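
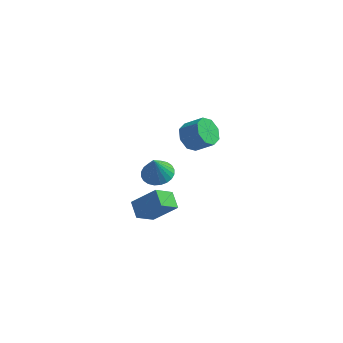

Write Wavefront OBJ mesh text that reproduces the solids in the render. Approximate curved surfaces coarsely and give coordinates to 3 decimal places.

v -2.607 3.505 -2.631
v -2 3.599 -3.342
v -0.946 3.47 -2.461
v -1.553 3.375 -1.749
v -2.174 4.23 -3.043
v -1.12 4.101 -2.161
v -2.601 4.436 -2.501
v -1.547 4.306 -1.62
v -3.032 4.096 -2.036
v -1.978 3.967 -1.155
v -3.214 3.41 -1.919
v -2.16 3.281 -1.038
v -3.04 2.779 -2.219
v -1.986 2.65 -1.337
v -2.613 2.574 -2.76
v -1.559 2.444 -1.879
v -2.182 2.913 -3.225
v -1.128 2.784 -2.344
v -3.197 -3.821 -2.772
v -3.929 -4.633 -1.866
v -3.662 -2.965 -2.379
v -4.394 -3.778 -1.474
v -1.906 -3.662 -1.586
v -2.638 -4.475 -0.681
v -2.371 -2.807 -1.194
v -3.103 -3.619 -0.288
v -3.549 -0.919 -1.66
v -2.708 -1.293 -1.643
v -3.711 -1.221 -0.22
v -2.634 -0.95 -1.563
v -2.7 -0.604 -1.498
v -2.895 -0.305 -1.457
v -3.189 -0.099 -1.447
v -3.538 -0.019 -1.47
v -3.889 -0.076 -1.521
v -4.188 -0.26 -1.594
v -4.389 -0.546 -1.676
v -4.463 -0.888 -1.756
v -4.398 -1.235 -1.822
v -4.203 -1.533 -1.862
v -3.909 -1.739 -1.872
v -3.56 -1.819 -1.85
v -3.209 -1.763 -1.798
v -2.91 -1.578 -1.726
f 2 1 5
f 2 5 3
f 3 5 6
f 3 6 4
f 5 1 7
f 5 7 6
f 6 7 8
f 6 8 4
f 7 1 9
f 7 9 8
f 8 9 10
f 8 10 4
f 9 1 11
f 9 11 10
f 10 11 12
f 10 12 4
f 11 1 13
f 11 13 12
f 12 13 14
f 12 14 4
f 13 1 15
f 13 15 14
f 14 15 16
f 14 16 4
f 15 1 17
f 15 17 16
f 16 17 18
f 16 18 4
f 17 1 2
f 17 2 18
f 18 2 3
f 18 3 4
f 20 22 19
f 23 20 19
f 19 22 21
f 21 23 19
f 20 26 22
f 24 20 23
f 24 26 20
f 22 26 21
f 25 23 21
f 21 26 25
f 25 24 23
f 26 24 25
f 28 27 30
f 28 30 29
f 30 27 31
f 30 31 29
f 31 27 32
f 31 32 29
f 32 27 33
f 32 33 29
f 33 27 34
f 33 34 29
f 34 27 35
f 34 35 29
f 35 27 36
f 35 36 29
f 36 27 37
f 36 37 29
f 37 27 38
f 37 38 29
f 38 27 39
f 38 39 29
f 39 27 40
f 39 40 29
f 40 27 41
f 40 41 29
f 41 27 42
f 41 42 29
f 42 27 43
f 42 43 29
f 43 27 44
f 43 44 29
f 44 27 28
f 44 28 29



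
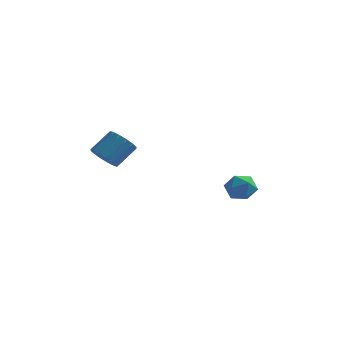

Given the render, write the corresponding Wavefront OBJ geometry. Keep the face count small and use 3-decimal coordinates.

v 0.023 -2.3 -0.02
v 0.678 -2.441 -0.308
v 1.233 -1.662 0.572
v 0.577 -1.52 0.86
v 0.552 -2.138 -0.496
v 1.107 -1.359 0.384
v 0.284 -1.879 -0.557
v 0.838 -1.1 0.324
v -0.055 -1.733 -0.473
v 0.5 -0.953 0.407
v -0.372 -1.738 -0.269
v 0.183 -0.959 0.612
v -0.584 -1.894 0.003
v -0.029 -1.115 0.883
v -0.633 -2.158 0.268
v -0.078 -1.379 1.148
v -0.507 -2.461 0.456
v 0.048 -1.682 1.336
v -0.238 -2.72 0.516
v 0.316 -1.941 1.397
v 0.1 -2.867 0.433
v 0.655 -2.087 1.313
v 0.417 -2.861 0.228
v 0.972 -2.082 1.109
v 0.629 -2.705 -0.043
v 1.184 -1.926 0.837
v 3.495 3.972 -3.693
v 4.146 4.349 -3.394
v 3.814 2.891 -3.026
v 4.465 3.268 -2.727
v 3.724 3.495 -2.495
v 3.527 4.164 -2.907
v 4.433 3.076 -3.513
v 4.236 3.745 -3.925
v 4.726 3.795 -3.283
v 4.288 4.054 -2.654
v 3.672 3.186 -3.766
v 3.234 3.445 -3.137
f 2 1 5
f 2 5 3
f 3 5 6
f 3 6 4
f 5 1 7
f 5 7 6
f 6 7 8
f 6 8 4
f 7 1 9
f 7 9 8
f 8 9 10
f 8 10 4
f 9 1 11
f 9 11 10
f 10 11 12
f 10 12 4
f 11 1 13
f 11 13 12
f 12 13 14
f 12 14 4
f 13 1 15
f 13 15 14
f 14 15 16
f 14 16 4
f 15 1 17
f 15 17 16
f 16 17 18
f 16 18 4
f 17 1 19
f 17 19 18
f 18 19 20
f 18 20 4
f 19 1 21
f 19 21 20
f 20 21 22
f 20 22 4
f 21 1 23
f 21 23 22
f 22 23 24
f 22 24 4
f 23 1 25
f 23 25 24
f 24 25 26
f 24 26 4
f 25 1 2
f 25 2 26
f 26 2 3
f 26 3 4
f 27 38 32
f 27 32 28
f 27 28 34
f 27 34 37
f 27 37 38
f 28 32 36
f 32 38 31
f 38 37 29
f 37 34 33
f 34 28 35
f 30 36 31
f 30 31 29
f 30 29 33
f 30 33 35
f 30 35 36
f 31 36 32
f 29 31 38
f 33 29 37
f 35 33 34
f 36 35 28



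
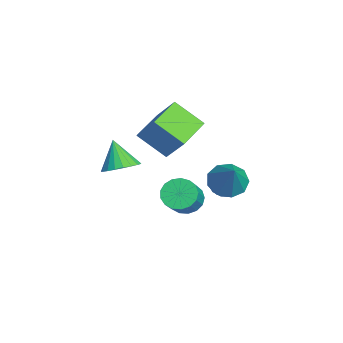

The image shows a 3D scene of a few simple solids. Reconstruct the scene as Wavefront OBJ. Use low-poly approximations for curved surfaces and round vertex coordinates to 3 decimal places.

v -1.488 0.08 2.456
v -2.212 -1.286 3.612
v -0.555 0.848 3.948
v -1.279 -0.518 5.104
v 0.059 -1.062 2.076
v -0.665 -2.428 3.232
v 0.992 -0.294 3.568
v 0.268 -1.66 4.724
v 1.1 -3.311 2.172
v 1.916 -3.665 2.607
v 0.22 -3.629 3.568
v 1.932 -3.266 2.707
v 1.804 -2.875 2.715
v 1.554 -2.559 2.63
v 1.225 -2.374 2.465
v 0.875 -2.35 2.25
v 0.564 -2.493 2.021
v 0.346 -2.777 1.818
v 0.257 -3.153 1.677
v 0.315 -3.557 1.621
v 0.509 -3.918 1.661
v 0.804 -4.174 1.789
v 1.151 -4.281 1.983
v 1.489 -4.221 2.21
v 1.76 -4.002 2.431
v 1.277 -0.256 -0.128
v 1.939 -0.2 -0.764
v 3.145 -0.647 0.451
v 2.483 -0.704 1.088
v 1.92 0.207 -0.596
v 3.126 -0.241 0.62
v 1.753 0.507 -0.32
v 2.96 0.059 0.895
v 1.478 0.632 0
v 2.684 0.185 1.215
v 1.156 0.554 0.291
v 2.363 0.107 1.506
v 0.862 0.291 0.485
v 2.069 -0.157 1.7
v 0.663 -0.098 0.54
v 1.87 -0.546 1.755
v 0.605 -0.524 0.441
v 1.811 -0.971 1.656
v 0.7 -0.888 0.212
v 1.907 -1.335 1.428
v 0.928 -1.107 -0.094
v 2.134 -1.554 1.121
v 1.235 -1.131 -0.409
v 2.442 -1.579 0.807
v 1.552 -0.955 -0.659
v 2.759 -1.403 0.557
v 1.806 -0.619 -0.787
v 3.013 -1.067 0.428
v -3.124 3.014 -1.544
v -2.325 2.95 -2.105
v -3.635 1.63 -2.115
v -2.836 1.566 -2.676
v -2.76 1.483 -1.704
v -2.444 2.338 -1.351
v -3.516 2.242 -2.869
v -3.2 3.097 -2.516
v -2.567 2.473 -2.923
v -2.1 2.003 -2.203
v -3.86 2.577 -2.017
v -3.393 2.107 -1.297
v -2.679 3.104 -1.774
v -3.281 1.476 -2.446
v -3.236 1.427 -1.875
v -2.766 1.39 -2.204
v -2.75 2.744 -1.332
v -2.28 2.706 -1.661
v -2.536 1.844 -1.426
v -3.68 1.874 -2.559
v -3.21 1.836 -2.888
v -3.194 3.19 -2.016
v -2.724 3.153 -2.345
v -3.424 2.736 -2.794
v -2.352 2.785 -2.585
v -2.653 1.972 -2.92
v -3.052 2.369 -3.034
v -2.866 2.872 -2.826
v -2.078 2.51 -2.162
v -2.378 1.696 -2.497
v -2.334 1.647 -1.926
v -2.148 2.15 -1.719
v -2.22 2.229 -2.643
v -3.582 2.884 -1.723
v -3.882 2.07 -2.058
v -3.812 2.43 -2.501
v -3.626 2.933 -2.294
v -3.307 2.608 -1.3
v -3.608 1.795 -1.635
v -3.094 1.708 -1.394
v -2.908 2.211 -1.186
v -3.74 2.351 -1.577
v 0.035 1.938 0.148
v 0.839 2.024 -0.536
v 1.385 2.062 1.752
v 0.583 2.682 -0.371
v 0.07 2.992 0.037
v -0.46 2.808 0.498
v -0.758 2.218 0.794
v -0.685 1.496 0.789
v -0.275 0.981 0.484
v 0.279 0.914 0.021
v 0.72 1.326 -0.381
f 2 4 1
f 5 2 1
f 1 4 3
f 3 5 1
f 2 8 4
f 6 2 5
f 6 8 2
f 4 8 3
f 7 5 3
f 3 8 7
f 7 6 5
f 8 6 7
f 10 9 12
f 10 12 11
f 12 9 13
f 12 13 11
f 13 9 14
f 13 14 11
f 14 9 15
f 14 15 11
f 15 9 16
f 15 16 11
f 16 9 17
f 16 17 11
f 17 9 18
f 17 18 11
f 18 9 19
f 18 19 11
f 19 9 20
f 19 20 11
f 20 9 21
f 20 21 11
f 21 9 22
f 21 22 11
f 22 9 23
f 22 23 11
f 23 9 24
f 23 24 11
f 24 9 25
f 24 25 11
f 25 9 10
f 25 10 11
f 27 26 30
f 27 30 28
f 28 30 31
f 28 31 29
f 30 26 32
f 30 32 31
f 31 32 33
f 31 33 29
f 32 26 34
f 32 34 33
f 33 34 35
f 33 35 29
f 34 26 36
f 34 36 35
f 35 36 37
f 35 37 29
f 36 26 38
f 36 38 37
f 37 38 39
f 37 39 29
f 38 26 40
f 38 40 39
f 39 40 41
f 39 41 29
f 40 26 42
f 40 42 41
f 41 42 43
f 41 43 29
f 42 26 44
f 42 44 43
f 43 44 45
f 43 45 29
f 44 26 46
f 44 46 45
f 45 46 47
f 45 47 29
f 46 26 48
f 46 48 47
f 47 48 49
f 47 49 29
f 48 26 50
f 48 50 49
f 49 50 51
f 49 51 29
f 50 26 52
f 50 52 51
f 51 52 53
f 51 53 29
f 52 26 27
f 52 27 53
f 53 27 28
f 53 28 29
f 54 91 70
f 91 65 94
f 70 94 59
f 91 94 70
f 54 70 66
f 70 59 71
f 66 71 55
f 70 71 66
f 54 66 75
f 66 55 76
f 75 76 61
f 66 76 75
f 54 75 87
f 75 61 90
f 87 90 64
f 75 90 87
f 54 87 91
f 87 64 95
f 91 95 65
f 87 95 91
f 55 71 82
f 71 59 85
f 82 85 63
f 71 85 82
f 59 94 72
f 94 65 93
f 72 93 58
f 94 93 72
f 65 95 92
f 95 64 88
f 92 88 56
f 95 88 92
f 64 90 89
f 90 61 77
f 89 77 60
f 90 77 89
f 61 76 81
f 76 55 78
f 81 78 62
f 76 78 81
f 57 83 69
f 83 63 84
f 69 84 58
f 83 84 69
f 57 69 67
f 69 58 68
f 67 68 56
f 69 68 67
f 57 67 74
f 67 56 73
f 74 73 60
f 67 73 74
f 57 74 79
f 74 60 80
f 79 80 62
f 74 80 79
f 57 79 83
f 79 62 86
f 83 86 63
f 79 86 83
f 58 84 72
f 84 63 85
f 72 85 59
f 84 85 72
f 56 68 92
f 68 58 93
f 92 93 65
f 68 93 92
f 60 73 89
f 73 56 88
f 89 88 64
f 73 88 89
f 62 80 81
f 80 60 77
f 81 77 61
f 80 77 81
f 63 86 82
f 86 62 78
f 82 78 55
f 86 78 82
f 97 96 99
f 97 99 98
f 99 96 100
f 99 100 98
f 100 96 101
f 100 101 98
f 101 96 102
f 101 102 98
f 102 96 103
f 102 103 98
f 103 96 104
f 103 104 98
f 104 96 105
f 104 105 98
f 105 96 106
f 105 106 98
f 106 96 97
f 106 97 98



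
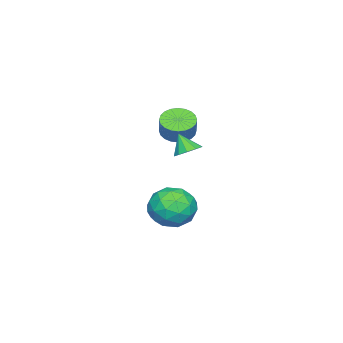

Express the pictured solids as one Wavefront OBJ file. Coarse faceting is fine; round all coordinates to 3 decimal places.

v 2.161 1.55 0.791
v 2.874 0.669 1.321
v 0.686 0.191 0.519
v 1.399 -0.69 1.049
v 0.94 0.245 1.742
v 1.852 1.085 1.911
v 1.708 -0.225 -0.071
v 2.62 0.615 0.098
v 2.594 -0.428 0.789
v 2.12 -0.137 1.91
v 1.44 0.997 -0.07
v 0.966 1.288 1.051
v 2.647 1.229 1.08
v 0.913 -0.369 0.76
v 0.643 0.181 1.167
v 1.062 -0.337 1.479
v 2.046 1.473 1.426
v 2.466 0.956 1.738
v 1.329 0.707 1.986
v 1.094 -0.096 0.102
v 1.514 -0.613 0.414
v 2.498 1.197 0.361
v 2.917 0.679 0.673
v 2.231 0.153 -0.146
v 2.902 0.066 1.079
v 2.035 -0.732 0.919
v 2.216 -0.459 0.261
v 2.752 0.034 0.36
v 2.623 0.237 1.738
v 1.756 -0.561 1.578
v 1.486 -0.012 1.985
v 2.022 0.482 2.084
v 2.458 -0.407 1.425
v 1.804 1.421 0.262
v 0.937 0.623 0.102
v 1.538 0.378 -0.244
v 2.074 0.872 -0.145
v 1.525 1.592 0.921
v 0.658 0.794 0.761
v 0.808 0.826 1.48
v 1.344 1.319 1.579
v 1.102 1.267 0.415
v -1.881 -0.585 2.855
v -1.231 -0.326 3.149
v -2.079 -1.215 3.845
v -1.573 -0.028 3.27
v -2.034 0.057 3.233
v -2.436 -0.104 3.051
v -2.626 -0.448 2.794
v -2.532 -0.844 2.56
v -2.19 -1.142 2.439
v -1.729 -1.227 2.477
v -1.327 -1.066 2.659
v -1.136 -0.722 2.916
v -4.214 -2.336 3.013
v -3.542 -2.943 2.849
v -3.055 -2.671 3.843
v -3.726 -2.064 4.007
v -3.406 -2.646 2.701
v -2.918 -2.374 3.695
v -3.392 -2.301 2.6
v -2.905 -2.03 3.594
v -3.504 -1.962 2.563
v -3.016 -1.691 3.557
v -3.724 -1.68 2.593
v -3.236 -1.409 3.587
v -4.018 -1.498 2.688
v -3.53 -1.226 3.682
v -4.342 -1.443 2.832
v -3.854 -1.171 3.826
v -4.647 -1.524 3.004
v -4.159 -1.253 3.998
v -4.885 -1.729 3.177
v -4.398 -1.457 4.171
v -5.022 -2.026 3.325
v -4.534 -1.754 4.319
v -5.035 -2.37 3.426
v -4.548 -2.099 4.42
v -4.924 -2.709 3.463
v -4.436 -2.438 4.457
v -4.704 -2.991 3.433
v -4.216 -2.72 4.427
v -4.41 -3.174 3.338
v -3.922 -2.902 4.332
v -4.086 -3.229 3.194
v -3.598 -2.957 4.188
v -3.781 -3.147 3.022
v -3.293 -2.876 4.016
f 1 38 17
f 38 12 41
f 17 41 6
f 38 41 17
f 1 17 13
f 17 6 18
f 13 18 2
f 17 18 13
f 1 13 22
f 13 2 23
f 22 23 8
f 13 23 22
f 1 22 34
f 22 8 37
f 34 37 11
f 22 37 34
f 1 34 38
f 34 11 42
f 38 42 12
f 34 42 38
f 2 18 29
f 18 6 32
f 29 32 10
f 18 32 29
f 6 41 19
f 41 12 40
f 19 40 5
f 41 40 19
f 12 42 39
f 42 11 35
f 39 35 3
f 42 35 39
f 11 37 36
f 37 8 24
f 36 24 7
f 37 24 36
f 8 23 28
f 23 2 25
f 28 25 9
f 23 25 28
f 4 30 16
f 30 10 31
f 16 31 5
f 30 31 16
f 4 16 14
f 16 5 15
f 14 15 3
f 16 15 14
f 4 14 21
f 14 3 20
f 21 20 7
f 14 20 21
f 4 21 26
f 21 7 27
f 26 27 9
f 21 27 26
f 4 26 30
f 26 9 33
f 30 33 10
f 26 33 30
f 5 31 19
f 31 10 32
f 19 32 6
f 31 32 19
f 3 15 39
f 15 5 40
f 39 40 12
f 15 40 39
f 7 20 36
f 20 3 35
f 36 35 11
f 20 35 36
f 9 27 28
f 27 7 24
f 28 24 8
f 27 24 28
f 10 33 29
f 33 9 25
f 29 25 2
f 33 25 29
f 44 43 46
f 44 46 45
f 46 43 47
f 46 47 45
f 47 43 48
f 47 48 45
f 48 43 49
f 48 49 45
f 49 43 50
f 49 50 45
f 50 43 51
f 50 51 45
f 51 43 52
f 51 52 45
f 52 43 53
f 52 53 45
f 53 43 54
f 53 54 45
f 54 43 44
f 54 44 45
f 56 55 59
f 56 59 57
f 57 59 60
f 57 60 58
f 59 55 61
f 59 61 60
f 60 61 62
f 60 62 58
f 61 55 63
f 61 63 62
f 62 63 64
f 62 64 58
f 63 55 65
f 63 65 64
f 64 65 66
f 64 66 58
f 65 55 67
f 65 67 66
f 66 67 68
f 66 68 58
f 67 55 69
f 67 69 68
f 68 69 70
f 68 70 58
f 69 55 71
f 69 71 70
f 70 71 72
f 70 72 58
f 71 55 73
f 71 73 72
f 72 73 74
f 72 74 58
f 73 55 75
f 73 75 74
f 74 75 76
f 74 76 58
f 75 55 77
f 75 77 76
f 76 77 78
f 76 78 58
f 77 55 79
f 77 79 78
f 78 79 80
f 78 80 58
f 79 55 81
f 79 81 80
f 80 81 82
f 80 82 58
f 81 55 83
f 81 83 82
f 82 83 84
f 82 84 58
f 83 55 85
f 83 85 84
f 84 85 86
f 84 86 58
f 85 55 87
f 85 87 86
f 86 87 88
f 86 88 58
f 87 55 56
f 87 56 88
f 88 56 57
f 88 57 58



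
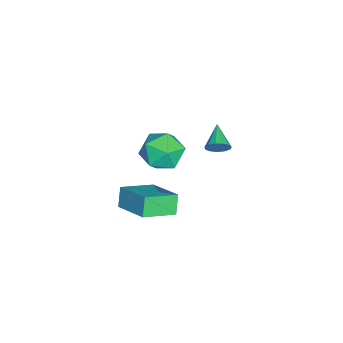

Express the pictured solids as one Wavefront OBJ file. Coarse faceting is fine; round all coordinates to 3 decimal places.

v -2.191 2.085 2.352
v -1.531 2.371 1.419
v -0.789 0.969 3.001
v -0.129 1.255 2.068
v -0.364 2.062 2.893
v -1.23 2.752 2.492
v -1.09 0.588 1.928
v -1.956 1.278 1.527
v -0.851 1.446 1.157
v -0.402 2.357 1.754
v -1.918 0.983 2.666
v -1.469 1.894 3.263
v 1.48 0.177 1.95
v 2.79 1.495 2.768
v 0.522 1.515 1.327
v 1.832 2.833 2.145
v 2.048 0.167 1.055
v 3.358 1.485 1.873
v 1.09 1.505 0.432
v 2.4 2.823 1.25
v -3.006 4.04 0.93
v -2.804 4.298 1.479
v -4.274 3.84 1.49
v -2.934 4.57 1.282
v -3.088 4.674 0.972
v -3.215 4.576 0.649
v -3.277 4.309 0.415
v -3.252 3.956 0.345
v -3.15 3.63 0.46
v -3.002 3.434 0.724
v -2.855 3.431 1.054
v -2.757 3.621 1.344
v -2.738 3.944 1.502
f 1 12 6
f 1 6 2
f 1 2 8
f 1 8 11
f 1 11 12
f 2 6 10
f 6 12 5
f 12 11 3
f 11 8 7
f 8 2 9
f 4 10 5
f 4 5 3
f 4 3 7
f 4 7 9
f 4 9 10
f 5 10 6
f 3 5 12
f 7 3 11
f 9 7 8
f 10 9 2
f 14 16 13
f 17 14 13
f 13 16 15
f 15 17 13
f 14 20 16
f 18 14 17
f 18 20 14
f 16 20 15
f 19 17 15
f 15 20 19
f 19 18 17
f 20 18 19
f 22 21 24
f 22 24 23
f 24 21 25
f 24 25 23
f 25 21 26
f 25 26 23
f 26 21 27
f 26 27 23
f 27 21 28
f 27 28 23
f 28 21 29
f 28 29 23
f 29 21 30
f 29 30 23
f 30 21 31
f 30 31 23
f 31 21 32
f 31 32 23
f 32 21 33
f 32 33 23
f 33 21 22
f 33 22 23



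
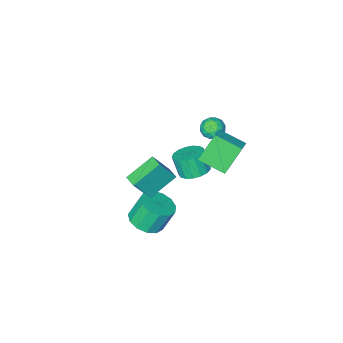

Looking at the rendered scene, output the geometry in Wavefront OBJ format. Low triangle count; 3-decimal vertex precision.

v -2.699 0.914 2.42
v -2.342 1.144 1.807
v -3.018 -0.104 1.853
v -2.661 0.126 1.24
v -2.273 -0.061 1.849
v -2.076 0.568 2.2
v -3.284 0.472 1.46
v -3.087 1.101 1.811
v -2.703 0.871 1.213
v -2.078 0.541 1.454
v -3.282 0.499 2.206
v -2.657 0.169 2.447
v -2.492 1.118 2.163
v -2.868 -0.078 1.497
v -2.64 -0.188 1.855
v -2.429 -0.053 1.494
v -2.336 0.78 2.394
v -2.126 0.915 2.034
v -2.086 0.206 2.059
v -3.234 0.125 1.626
v -3.024 0.26 1.266
v -2.931 1.093 2.166
v -2.72 1.228 1.805
v -3.274 0.834 1.601
v -2.495 1.093 1.454
v -2.682 0.495 1.12
v -3.049 0.698 1.25
v -2.933 1.068 1.456
v -2.127 0.899 1.595
v -2.315 0.301 1.262
v -2.087 0.19 1.62
v -1.971 0.56 1.826
v -2.34 0.739 1.246
v -3.045 0.739 2.398
v -3.233 0.141 2.065
v -3.389 0.48 1.834
v -3.273 0.85 2.04
v -2.678 0.545 2.54
v -2.865 -0.053 2.206
v -2.427 -0.028 2.204
v -2.311 0.342 2.41
v -3.02 0.301 2.414
v -1.048 4.317 2.451
v -2.083 4.346 4.021
v -0.323 4.951 2.918
v -1.358 4.98 4.487
v -0.262 3.02 2.993
v -1.297 3.049 4.562
v 0.463 3.654 3.459
v -0.572 3.683 5.029
v 2.141 1.24 -3.134
v 2.866 0.601 -2.699
v 2.244 0.881 -1.251
v 1.519 1.52 -1.686
v 3.105 1.149 -2.702
v 2.483 1.429 -1.255
v 3.037 1.726 -2.842
v 2.415 2.005 -1.395
v 2.685 2.148 -3.075
v 2.063 2.428 -1.628
v 2.16 2.282 -3.327
v 1.538 2.562 -1.879
v 1.629 2.086 -3.517
v 1.007 2.365 -2.07
v 1.261 1.621 -3.585
v 0.639 1.9 -2.138
v 1.172 1.035 -3.51
v 0.55 1.314 -2.063
v 1.39 0.514 -3.316
v 0.769 0.794 -1.868
v 1.847 0.224 -3.063
v 1.226 0.504 -1.616
v 2.398 0.257 -2.833
v 1.776 0.536 -1.386
v -2.692 -1.156 -3.53
v -2.115 -0.456 -3.284
v -2.012 -0.984 -2.024
v -2.588 -1.684 -2.27
v -2.525 -0.298 -3.184
v -2.421 -0.826 -1.924
v -2.972 -0.337 -3.164
v -2.869 -0.865 -1.904
v -3.356 -0.564 -3.227
v -3.252 -1.092 -1.967
v -3.587 -0.926 -3.36
v -3.484 -1.454 -2.1
v -3.613 -1.341 -3.532
v -3.51 -1.869 -2.272
v -3.428 -1.714 -3.703
v -3.325 -2.242 -2.443
v -3.075 -1.958 -3.835
v -2.971 -2.486 -2.575
v -2.633 -2.02 -3.897
v -2.53 -2.548 -2.637
v -2.205 -1.883 -3.874
v -2.102 -2.411 -2.614
v -1.889 -1.58 -3.773
v -1.785 -2.108 -2.513
v -1.756 -1.179 -3.616
v -1.653 -1.707 -2.357
v -1.838 -0.774 -3.44
v -1.734 -1.302 -2.18
v 1.442 2.446 2.187
v 2.306 2.196 3.559
v 1.546 3.275 2.273
v 2.41 3.026 3.644
v 2.99 2.354 1.196
v 3.854 2.105 2.567
v 3.094 3.184 1.281
v 3.958 2.934 2.653
f 1 38 17
f 38 12 41
f 17 41 6
f 38 41 17
f 1 17 13
f 17 6 18
f 13 18 2
f 17 18 13
f 1 13 22
f 13 2 23
f 22 23 8
f 13 23 22
f 1 22 34
f 22 8 37
f 34 37 11
f 22 37 34
f 1 34 38
f 34 11 42
f 38 42 12
f 34 42 38
f 2 18 29
f 18 6 32
f 29 32 10
f 18 32 29
f 6 41 19
f 41 12 40
f 19 40 5
f 41 40 19
f 12 42 39
f 42 11 35
f 39 35 3
f 42 35 39
f 11 37 36
f 37 8 24
f 36 24 7
f 37 24 36
f 8 23 28
f 23 2 25
f 28 25 9
f 23 25 28
f 4 30 16
f 30 10 31
f 16 31 5
f 30 31 16
f 4 16 14
f 16 5 15
f 14 15 3
f 16 15 14
f 4 14 21
f 14 3 20
f 21 20 7
f 14 20 21
f 4 21 26
f 21 7 27
f 26 27 9
f 21 27 26
f 4 26 30
f 26 9 33
f 30 33 10
f 26 33 30
f 5 31 19
f 31 10 32
f 19 32 6
f 31 32 19
f 3 15 39
f 15 5 40
f 39 40 12
f 15 40 39
f 7 20 36
f 20 3 35
f 36 35 11
f 20 35 36
f 9 27 28
f 27 7 24
f 28 24 8
f 27 24 28
f 10 33 29
f 33 9 25
f 29 25 2
f 33 25 29
f 44 46 43
f 47 44 43
f 43 46 45
f 45 47 43
f 44 50 46
f 48 44 47
f 48 50 44
f 46 50 45
f 49 47 45
f 45 50 49
f 49 48 47
f 50 48 49
f 52 51 55
f 52 55 53
f 53 55 56
f 53 56 54
f 55 51 57
f 55 57 56
f 56 57 58
f 56 58 54
f 57 51 59
f 57 59 58
f 58 59 60
f 58 60 54
f 59 51 61
f 59 61 60
f 60 61 62
f 60 62 54
f 61 51 63
f 61 63 62
f 62 63 64
f 62 64 54
f 63 51 65
f 63 65 64
f 64 65 66
f 64 66 54
f 65 51 67
f 65 67 66
f 66 67 68
f 66 68 54
f 67 51 69
f 67 69 68
f 68 69 70
f 68 70 54
f 69 51 71
f 69 71 70
f 70 71 72
f 70 72 54
f 71 51 73
f 71 73 72
f 72 73 74
f 72 74 54
f 73 51 52
f 73 52 74
f 74 52 53
f 74 53 54
f 76 75 79
f 76 79 77
f 77 79 80
f 77 80 78
f 79 75 81
f 79 81 80
f 80 81 82
f 80 82 78
f 81 75 83
f 81 83 82
f 82 83 84
f 82 84 78
f 83 75 85
f 83 85 84
f 84 85 86
f 84 86 78
f 85 75 87
f 85 87 86
f 86 87 88
f 86 88 78
f 87 75 89
f 87 89 88
f 88 89 90
f 88 90 78
f 89 75 91
f 89 91 90
f 90 91 92
f 90 92 78
f 91 75 93
f 91 93 92
f 92 93 94
f 92 94 78
f 93 75 95
f 93 95 94
f 94 95 96
f 94 96 78
f 95 75 97
f 95 97 96
f 96 97 98
f 96 98 78
f 97 75 99
f 97 99 98
f 98 99 100
f 98 100 78
f 99 75 101
f 99 101 100
f 100 101 102
f 100 102 78
f 101 75 76
f 101 76 102
f 102 76 77
f 102 77 78
f 104 106 103
f 107 104 103
f 103 106 105
f 105 107 103
f 104 110 106
f 108 104 107
f 108 110 104
f 106 110 105
f 109 107 105
f 105 110 109
f 109 108 107
f 110 108 109



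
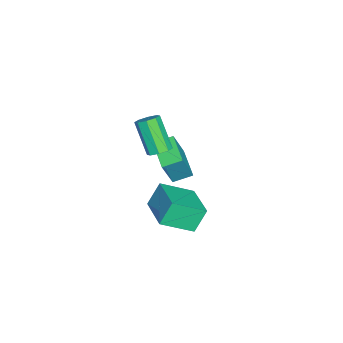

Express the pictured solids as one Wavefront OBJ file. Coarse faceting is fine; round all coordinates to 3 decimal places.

v 0.258 3.596 0.273
v 0.901 2.072 1.187
v 2.028 4.576 0.661
v 2.671 3.053 1.575
v 0.789 3.107 -0.915
v 1.432 1.584 -0.001
v 2.559 4.088 -0.527
v 3.202 2.564 0.387
v -4.454 1.078 -2.043
v -3.714 0.696 -0.202
v -4.855 2.037 -1.682
v -4.115 1.655 0.158
v -2.965 1.865 -2.478
v -2.225 1.483 -0.638
v -3.366 2.824 -2.118
v -2.626 2.442 -0.277
v -0.418 1.792 2.377
v 0.118 1.876 2.716
v -0.745 1.073 4.282
v -1.282 0.988 3.943
v -0.185 2.26 2.746
v -1.048 1.457 4.312
v -0.625 2.369 2.56
v -1.488 1.566 4.126
v -0.944 2.14 2.267
v -1.807 1.337 3.832
v -0.955 1.707 2.038
v -1.818 0.904 3.604
v -0.652 1.323 2.008
v -1.515 0.52 3.574
v -0.212 1.214 2.194
v -1.075 0.411 3.76
v 0.107 1.443 2.488
v -0.756 0.64 4.053
f 2 4 1
f 5 2 1
f 1 4 3
f 3 5 1
f 2 8 4
f 6 2 5
f 6 8 2
f 4 8 3
f 7 5 3
f 3 8 7
f 7 6 5
f 8 6 7
f 10 12 9
f 13 10 9
f 9 12 11
f 11 13 9
f 10 16 12
f 14 10 13
f 14 16 10
f 12 16 11
f 15 13 11
f 11 16 15
f 15 14 13
f 16 14 15
f 18 17 21
f 18 21 19
f 19 21 22
f 19 22 20
f 21 17 23
f 21 23 22
f 22 23 24
f 22 24 20
f 23 17 25
f 23 25 24
f 24 25 26
f 24 26 20
f 25 17 27
f 25 27 26
f 26 27 28
f 26 28 20
f 27 17 29
f 27 29 28
f 28 29 30
f 28 30 20
f 29 17 31
f 29 31 30
f 30 31 32
f 30 32 20
f 31 17 33
f 31 33 32
f 32 33 34
f 32 34 20
f 33 17 18
f 33 18 34
f 34 18 19
f 34 19 20



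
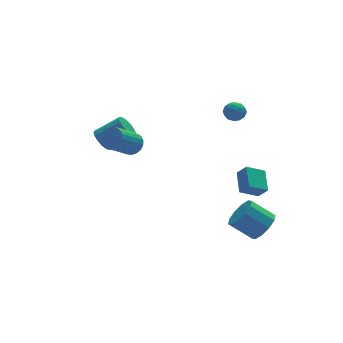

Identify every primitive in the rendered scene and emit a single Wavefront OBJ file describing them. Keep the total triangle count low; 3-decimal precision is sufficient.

v -2.574 3.705 1.27
v -2.112 3.862 0.728
v -0.844 3.512 1.707
v -1.306 3.355 2.25
v -2.148 4.148 0.877
v -0.88 3.798 1.856
v -2.268 4.347 1.104
v -1 3.997 2.083
v -2.45 4.418 1.364
v -1.182 4.068 2.343
v -2.655 4.348 1.605
v -1.387 3.999 2.585
v -2.845 4.151 1.78
v -1.577 3.801 2.76
v -2.981 3.865 1.854
v -1.713 3.516 2.834
v -3.036 3.548 1.813
v -1.768 3.198 2.792
v -3 3.262 1.664
v -1.732 2.912 2.643
v -2.88 3.063 1.437
v -1.612 2.713 2.416
v -2.698 2.992 1.177
v -1.43 2.642 2.156
v -2.493 3.061 0.935
v -1.225 2.712 1.915
v -2.303 3.259 0.76
v -1.035 2.909 1.74
v -2.167 3.544 0.686
v -0.899 3.195 1.666
v -2.25 -0.007 3.187
v -1.79 -0.07 3.684
v -3.11 -0.675 4.83
v -3.57 -0.613 4.333
v -1.889 0.214 3.719
v -3.209 -0.392 4.865
v -2.06 0.454 3.649
v -3.38 -0.152 4.796
v -2.269 0.602 3.488
v -3.588 -0.003 4.634
v -2.473 0.63 3.267
v -3.793 0.024 4.413
v -2.634 0.532 3.03
v -3.954 -0.074 4.176
v -2.719 0.327 2.824
v -4.038 -0.279 3.97
v -2.71 0.055 2.69
v -4.03 -0.55 3.836
v -2.611 -0.228 2.655
v -3.931 -0.834 3.801
v -2.44 -0.468 2.724
v -3.76 -1.074 3.871
v -2.232 -0.617 2.886
v -3.551 -1.222 4.032
v -2.027 -0.644 3.107
v -3.347 -1.25 4.253
v -1.866 -0.546 3.344
v -3.186 -1.152 4.49
v -1.782 -0.341 3.55
v -3.101 -0.947 4.696
v 3.171 -3.324 0.104
v 2.157 -3.303 0.645
v 3.519 -2.157 0.71
v 2.504 -2.136 1.251
v 3.496 -3.744 0.729
v 2.481 -3.723 1.27
v 3.843 -2.577 1.335
v 2.829 -2.556 1.876
v 3.089 1.181 3.683
v 3.545 1.353 4.099
v 3.715 0.447 3.301
v 4.171 0.619 3.717
v 3.636 0.334 3.927
v 3.249 0.788 4.163
v 4.011 1.012 3.237
v 3.624 1.466 3.473
v 4.115 1.249 3.824
v 3.883 0.83 4.25
v 3.377 0.97 3.15
v 3.145 0.551 3.576
v 3.262 1.332 3.924
v 3.998 0.468 3.476
v 3.683 0.301 3.599
v 3.952 0.402 3.844
v 3.088 0.999 3.962
v 3.356 1.101 4.207
v 3.41 0.501 4.106
v 3.904 0.699 3.193
v 4.172 0.801 3.438
v 3.308 1.398 3.556
v 3.577 1.499 3.801
v 3.85 1.299 3.294
v 3.865 1.372 4.007
v 4.233 0.94 3.783
v 4.139 1.171 3.5
v 3.911 1.438 3.639
v 3.729 1.125 4.258
v 4.097 0.693 4.034
v 3.783 0.526 4.157
v 3.555 0.793 4.296
v 4.064 1.064 4.096
v 3.163 1.107 3.366
v 3.531 0.675 3.142
v 3.705 1.007 3.104
v 3.477 1.274 3.243
v 3.027 0.86 3.617
v 3.395 0.428 3.393
v 3.349 0.362 3.761
v 3.121 0.629 3.9
v 3.196 0.736 3.304
v 3.781 -2.71 -2.798
v 4.463 -2.184 -2.397
v 3.421 -1.544 -1.462
v 2.739 -2.07 -1.862
v 4.243 -1.882 -2.85
v 3.201 -1.241 -1.915
v 3.846 -1.896 -3.282
v 2.804 -1.256 -2.347
v 3.425 -2.221 -3.53
v 2.382 -1.581 -2.595
v 3.139 -2.733 -3.498
v 2.097 -2.093 -2.562
v 3.099 -3.236 -3.198
v 2.057 -2.596 -2.263
v 3.319 -3.539 -2.745
v 2.277 -2.898 -1.81
v 3.716 -3.524 -2.313
v 2.674 -2.884 -1.378
v 4.138 -3.199 -2.065
v 3.095 -2.559 -1.13
v 4.423 -2.687 -2.098
v 3.381 -2.047 -1.162
f 2 1 5
f 2 5 3
f 3 5 6
f 3 6 4
f 5 1 7
f 5 7 6
f 6 7 8
f 6 8 4
f 7 1 9
f 7 9 8
f 8 9 10
f 8 10 4
f 9 1 11
f 9 11 10
f 10 11 12
f 10 12 4
f 11 1 13
f 11 13 12
f 12 13 14
f 12 14 4
f 13 1 15
f 13 15 14
f 14 15 16
f 14 16 4
f 15 1 17
f 15 17 16
f 16 17 18
f 16 18 4
f 17 1 19
f 17 19 18
f 18 19 20
f 18 20 4
f 19 1 21
f 19 21 20
f 20 21 22
f 20 22 4
f 21 1 23
f 21 23 22
f 22 23 24
f 22 24 4
f 23 1 25
f 23 25 24
f 24 25 26
f 24 26 4
f 25 1 27
f 25 27 26
f 26 27 28
f 26 28 4
f 27 1 29
f 27 29 28
f 28 29 30
f 28 30 4
f 29 1 2
f 29 2 30
f 30 2 3
f 30 3 4
f 32 31 35
f 32 35 33
f 33 35 36
f 33 36 34
f 35 31 37
f 35 37 36
f 36 37 38
f 36 38 34
f 37 31 39
f 37 39 38
f 38 39 40
f 38 40 34
f 39 31 41
f 39 41 40
f 40 41 42
f 40 42 34
f 41 31 43
f 41 43 42
f 42 43 44
f 42 44 34
f 43 31 45
f 43 45 44
f 44 45 46
f 44 46 34
f 45 31 47
f 45 47 46
f 46 47 48
f 46 48 34
f 47 31 49
f 47 49 48
f 48 49 50
f 48 50 34
f 49 31 51
f 49 51 50
f 50 51 52
f 50 52 34
f 51 31 53
f 51 53 52
f 52 53 54
f 52 54 34
f 53 31 55
f 53 55 54
f 54 55 56
f 54 56 34
f 55 31 57
f 55 57 56
f 56 57 58
f 56 58 34
f 57 31 59
f 57 59 58
f 58 59 60
f 58 60 34
f 59 31 32
f 59 32 60
f 60 32 33
f 60 33 34
f 62 64 61
f 65 62 61
f 61 64 63
f 63 65 61
f 62 68 64
f 66 62 65
f 66 68 62
f 64 68 63
f 67 65 63
f 63 68 67
f 67 66 65
f 68 66 67
f 69 106 85
f 106 80 109
f 85 109 74
f 106 109 85
f 69 85 81
f 85 74 86
f 81 86 70
f 85 86 81
f 69 81 90
f 81 70 91
f 90 91 76
f 81 91 90
f 69 90 102
f 90 76 105
f 102 105 79
f 90 105 102
f 69 102 106
f 102 79 110
f 106 110 80
f 102 110 106
f 70 86 97
f 86 74 100
f 97 100 78
f 86 100 97
f 74 109 87
f 109 80 108
f 87 108 73
f 109 108 87
f 80 110 107
f 110 79 103
f 107 103 71
f 110 103 107
f 79 105 104
f 105 76 92
f 104 92 75
f 105 92 104
f 76 91 96
f 91 70 93
f 96 93 77
f 91 93 96
f 72 98 84
f 98 78 99
f 84 99 73
f 98 99 84
f 72 84 82
f 84 73 83
f 82 83 71
f 84 83 82
f 72 82 89
f 82 71 88
f 89 88 75
f 82 88 89
f 72 89 94
f 89 75 95
f 94 95 77
f 89 95 94
f 72 94 98
f 94 77 101
f 98 101 78
f 94 101 98
f 73 99 87
f 99 78 100
f 87 100 74
f 99 100 87
f 71 83 107
f 83 73 108
f 107 108 80
f 83 108 107
f 75 88 104
f 88 71 103
f 104 103 79
f 88 103 104
f 77 95 96
f 95 75 92
f 96 92 76
f 95 92 96
f 78 101 97
f 101 77 93
f 97 93 70
f 101 93 97
f 112 111 115
f 112 115 113
f 113 115 116
f 113 116 114
f 115 111 117
f 115 117 116
f 116 117 118
f 116 118 114
f 117 111 119
f 117 119 118
f 118 119 120
f 118 120 114
f 119 111 121
f 119 121 120
f 120 121 122
f 120 122 114
f 121 111 123
f 121 123 122
f 122 123 124
f 122 124 114
f 123 111 125
f 123 125 124
f 124 125 126
f 124 126 114
f 125 111 127
f 125 127 126
f 126 127 128
f 126 128 114
f 127 111 129
f 127 129 128
f 128 129 130
f 128 130 114
f 129 111 131
f 129 131 130
f 130 131 132
f 130 132 114
f 131 111 112
f 131 112 132
f 132 112 113
f 132 113 114



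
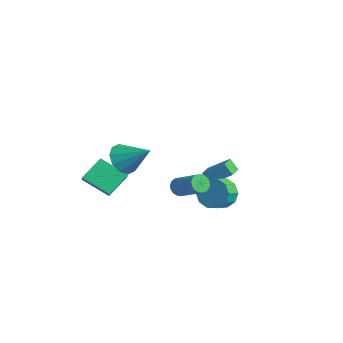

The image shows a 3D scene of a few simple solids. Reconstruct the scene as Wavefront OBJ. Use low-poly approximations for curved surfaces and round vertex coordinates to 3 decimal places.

v -4.757 -4.141 -0.889
v -3.701 -4.514 -0.083
v -5.128 -2.855 0.19
v -4.072 -3.227 0.997
v -3.568 -2.953 -1.897
v -2.512 -3.325 -1.09
v -3.939 -1.666 -0.817
v -2.883 -2.039 -0.011
v -0.035 -3.467 3.056
v 0.306 -2.941 2.176
v 1.315 -2.453 4.184
v -0.19 -2.587 2.45
v -0.625 -2.569 2.955
v -0.836 -2.894 3.499
v -0.74 -3.438 3.873
v -0.375 -3.993 3.936
v 0.121 -4.347 3.662
v 0.556 -4.365 3.157
v 0.767 -4.04 2.613
v 0.671 -3.496 2.239
v 0.71 -0.461 0.542
v 1.078 -0.772 0.121
v 2.677 -0.23 1.116
v 2.31 0.081 1.538
v 1.055 -0.49 0.004
v 2.654 0.052 0.999
v 0.953 -0.201 0.01
v 2.553 0.341 1.006
v 0.796 0.028 0.139
v 2.395 0.57 1.134
v 0.619 0.146 0.36
v 2.218 0.687 1.355
v 0.463 0.124 0.622
v 2.062 0.666 1.618
v 0.363 -0.032 0.867
v 1.962 0.51 1.862
v 0.343 -0.286 1.037
v 1.943 0.256 2.032
v 0.408 -0.58 1.094
v 2.007 -0.038 2.089
v 0.541 -0.847 1.024
v 2.14 -0.305 2.019
v 0.714 -1.025 0.844
v 2.313 -0.483 1.84
v 0.885 -1.074 0.595
v 2.484 -0.532 1.591
v 1.017 -0.983 0.334
v 2.616 -0.441 1.33
v -0.317 2.62 -1.221
v 0.089 3.241 -0.436
v 0.564 2.42 -0.033
v 0.157 1.8 -0.819
v -0.499 3.003 -0.228
v -0.024 2.182 0.175
v -1.017 2.619 -0.399
v -0.543 1.798 0.004
v -1.269 2.235 -0.884
v -0.794 1.415 -0.482
v -1.156 1.999 -1.498
v -0.682 1.178 -1.096
v -0.724 2 -2.007
v -0.249 1.179 -1.604
v -0.136 2.238 -2.215
v 0.339 1.417 -1.812
v 0.383 2.622 -2.044
v 0.857 1.801 -1.641
v 0.634 3.005 -1.558
v 1.109 2.185 -1.156
v 0.522 3.242 -0.944
v 0.996 2.421 -0.542
v -3.67 3.845 -2.093
v -4.107 3.526 -1.362
v -2.896 4.899 -1.171
v -3.333 4.58 -0.44
v -2.807 3.06 -1.92
v -3.244 2.741 -1.189
v -2.033 4.114 -0.998
v -2.47 3.795 -0.267
f 2 4 1
f 5 2 1
f 1 4 3
f 3 5 1
f 2 8 4
f 6 2 5
f 6 8 2
f 4 8 3
f 7 5 3
f 3 8 7
f 7 6 5
f 8 6 7
f 10 9 12
f 10 12 11
f 12 9 13
f 12 13 11
f 13 9 14
f 13 14 11
f 14 9 15
f 14 15 11
f 15 9 16
f 15 16 11
f 16 9 17
f 16 17 11
f 17 9 18
f 17 18 11
f 18 9 19
f 18 19 11
f 19 9 20
f 19 20 11
f 20 9 10
f 20 10 11
f 22 21 25
f 22 25 23
f 23 25 26
f 23 26 24
f 25 21 27
f 25 27 26
f 26 27 28
f 26 28 24
f 27 21 29
f 27 29 28
f 28 29 30
f 28 30 24
f 29 21 31
f 29 31 30
f 30 31 32
f 30 32 24
f 31 21 33
f 31 33 32
f 32 33 34
f 32 34 24
f 33 21 35
f 33 35 34
f 34 35 36
f 34 36 24
f 35 21 37
f 35 37 36
f 36 37 38
f 36 38 24
f 37 21 39
f 37 39 38
f 38 39 40
f 38 40 24
f 39 21 41
f 39 41 40
f 40 41 42
f 40 42 24
f 41 21 43
f 41 43 42
f 42 43 44
f 42 44 24
f 43 21 45
f 43 45 44
f 44 45 46
f 44 46 24
f 45 21 47
f 45 47 46
f 46 47 48
f 46 48 24
f 47 21 22
f 47 22 48
f 48 22 23
f 48 23 24
f 50 49 53
f 50 53 51
f 51 53 54
f 51 54 52
f 53 49 55
f 53 55 54
f 54 55 56
f 54 56 52
f 55 49 57
f 55 57 56
f 56 57 58
f 56 58 52
f 57 49 59
f 57 59 58
f 58 59 60
f 58 60 52
f 59 49 61
f 59 61 60
f 60 61 62
f 60 62 52
f 61 49 63
f 61 63 62
f 62 63 64
f 62 64 52
f 63 49 65
f 63 65 64
f 64 65 66
f 64 66 52
f 65 49 67
f 65 67 66
f 66 67 68
f 66 68 52
f 67 49 69
f 67 69 68
f 68 69 70
f 68 70 52
f 69 49 50
f 69 50 70
f 70 50 51
f 70 51 52
f 72 74 71
f 75 72 71
f 71 74 73
f 73 75 71
f 72 78 74
f 76 72 75
f 76 78 72
f 74 78 73
f 77 75 73
f 73 78 77
f 77 76 75
f 78 76 77



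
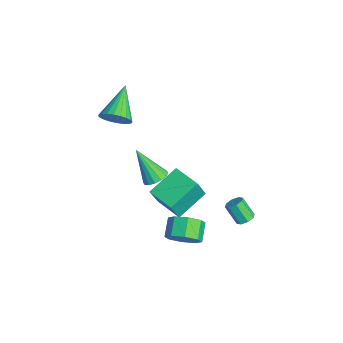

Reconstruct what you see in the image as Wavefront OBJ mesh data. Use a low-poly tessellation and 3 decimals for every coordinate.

v 2.863 -0.82 -3.257
v 3.448 -0.229 -2.798
v 2.562 0.17 -2.183
v 1.977 -0.42 -2.643
v 3.167 0.069 -3.398
v 2.281 0.469 -2.783
v 2.707 -0.153 -3.916
v 1.821 0.247 -3.301
v 2.339 -0.766 -4.048
v 1.453 -0.366 -3.433
v 2.278 -1.41 -3.717
v 1.392 -1.011 -3.102
v 2.559 -1.709 -3.117
v 1.673 -1.309 -2.502
v 3.019 -1.487 -2.599
v 2.133 -1.087 -1.984
v 3.387 -0.874 -2.467
v 2.501 -0.474 -1.852
v -2.066 -3.124 2.584
v -1.638 -3.277 3.35
v -3.694 -2.216 3.676
v -1.518 -2.962 3.267
v -1.481 -2.671 3.08
v -1.534 -2.45 2.817
v -1.667 -2.331 2.52
v -1.861 -2.333 2.232
v -2.087 -2.455 1.997
v -2.309 -2.679 1.852
v -2.494 -2.971 1.819
v -2.614 -3.286 1.902
v -2.651 -3.577 2.089
v -2.598 -3.798 2.351
v -2.465 -3.917 2.649
v -2.271 -3.915 2.937
v -2.046 -3.793 3.171
v -1.823 -3.569 3.316
v 1.152 -1.699 -1.56
v 1.551 -2.222 -0.211
v 0.384 -0.147 -0.73
v 0.782 -0.671 0.618
v 2.538 -0.949 -1.678
v 2.936 -1.473 -0.33
v 1.769 0.602 -0.849
v 2.168 0.079 0.5
v 1.828 2.713 -3.504
v 2.299 2.698 -3.26
v 1.762 2.212 -2.253
v 1.292 2.227 -2.496
v 2.102 3.047 -3.197
v 1.566 2.561 -2.189
v 1.745 3.2 -3.313
v 1.209 2.715 -2.306
v 1.437 3.068 -3.541
v 0.9 2.583 -2.534
v 1.358 2.728 -3.747
v 0.821 2.242 -2.74
v 1.554 2.379 -3.811
v 1.018 1.893 -2.803
v 1.911 2.225 -3.694
v 1.375 1.74 -2.687
v 2.22 2.357 -3.466
v 1.683 1.872 -2.459
v -3.506 -0.713 -4.426
v -2.884 -0.552 -4.04
v -4.414 -1.567 -2.614
v -3.109 -0.238 -4.004
v -3.44 -0.05 -4.081
v -3.789 -0.04 -4.251
v -4.062 -0.211 -4.468
v -4.186 -0.515 -4.674
v -4.129 -0.873 -4.813
v -3.904 -1.187 -4.849
v -3.573 -1.375 -4.772
v -3.224 -1.385 -4.602
v -2.951 -1.215 -4.385
v -2.826 -0.91 -4.179
f 2 1 5
f 2 5 3
f 3 5 6
f 3 6 4
f 5 1 7
f 5 7 6
f 6 7 8
f 6 8 4
f 7 1 9
f 7 9 8
f 8 9 10
f 8 10 4
f 9 1 11
f 9 11 10
f 10 11 12
f 10 12 4
f 11 1 13
f 11 13 12
f 12 13 14
f 12 14 4
f 13 1 15
f 13 15 14
f 14 15 16
f 14 16 4
f 15 1 17
f 15 17 16
f 16 17 18
f 16 18 4
f 17 1 2
f 17 2 18
f 18 2 3
f 18 3 4
f 20 19 22
f 20 22 21
f 22 19 23
f 22 23 21
f 23 19 24
f 23 24 21
f 24 19 25
f 24 25 21
f 25 19 26
f 25 26 21
f 26 19 27
f 26 27 21
f 27 19 28
f 27 28 21
f 28 19 29
f 28 29 21
f 29 19 30
f 29 30 21
f 30 19 31
f 30 31 21
f 31 19 32
f 31 32 21
f 32 19 33
f 32 33 21
f 33 19 34
f 33 34 21
f 34 19 35
f 34 35 21
f 35 19 36
f 35 36 21
f 36 19 20
f 36 20 21
f 38 40 37
f 41 38 37
f 37 40 39
f 39 41 37
f 38 44 40
f 42 38 41
f 42 44 38
f 40 44 39
f 43 41 39
f 39 44 43
f 43 42 41
f 44 42 43
f 46 45 49
f 46 49 47
f 47 49 50
f 47 50 48
f 49 45 51
f 49 51 50
f 50 51 52
f 50 52 48
f 51 45 53
f 51 53 52
f 52 53 54
f 52 54 48
f 53 45 55
f 53 55 54
f 54 55 56
f 54 56 48
f 55 45 57
f 55 57 56
f 56 57 58
f 56 58 48
f 57 45 59
f 57 59 58
f 58 59 60
f 58 60 48
f 59 45 61
f 59 61 60
f 60 61 62
f 60 62 48
f 61 45 46
f 61 46 62
f 62 46 47
f 62 47 48
f 64 63 66
f 64 66 65
f 66 63 67
f 66 67 65
f 67 63 68
f 67 68 65
f 68 63 69
f 68 69 65
f 69 63 70
f 69 70 65
f 70 63 71
f 70 71 65
f 71 63 72
f 71 72 65
f 72 63 73
f 72 73 65
f 73 63 74
f 73 74 65
f 74 63 75
f 74 75 65
f 75 63 76
f 75 76 65
f 76 63 64
f 76 64 65



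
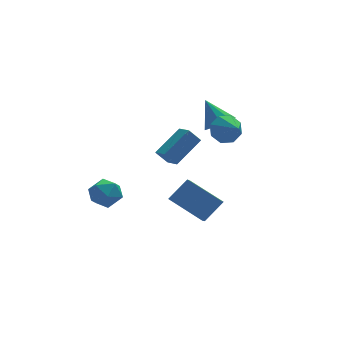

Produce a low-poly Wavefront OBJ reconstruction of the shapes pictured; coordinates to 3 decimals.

v 2.747 -1.345 1.833
v 3.123 -0.9 2.52
v 3.033 -2.655 2.527
v 2.448 -1 2.609
v 1.948 -1.302 2.244
v 1.916 -1.629 1.638
v 2.371 -1.789 1.147
v 3.047 -1.69 1.058
v 3.547 -1.388 1.423
v 3.579 -1.061 2.028
v 3.51 2.443 0.065
v 4.379 2.699 0.23
v 2.97 3.437 1.375
v 4.155 3.067 -0.141
v 3.685 3.196 -0.434
v 3.148 3.039 -0.536
v 2.75 2.653 -0.408
v 2.642 2.188 -0.099
v 2.866 1.82 0.272
v 3.336 1.691 0.564
v 3.872 1.848 0.666
v 4.271 2.233 0.538
v -2.726 2.274 -3.874
v -2.252 1.538 -4.355
v -3.328 1.202 -2.825
v -2.854 0.466 -3.306
v -2.332 1.142 -2.79
v -1.959 1.805 -3.437
v -3.621 0.935 -3.743
v -3.248 1.598 -4.39
v -2.805 0.71 -4.273
v -2.008 0.838 -3.684
v -3.572 1.902 -3.496
v -2.775 2.03 -2.907
v -0.659 -2.619 1.225
v 0.747 -1.814 2.273
v -0.918 -1.76 0.913
v 0.488 -0.955 1.961
v -0.068 -2.705 0.499
v 1.338 -1.9 1.547
v -0.327 -1.846 0.187
v 1.079 -1.041 1.235
v 0.985 -4.027 -2.901
v 0.642 -4.891 -2.277
v -0.387 -2.776 -1.92
v -0.73 -3.641 -1.296
v 2.01 -3.699 -1.884
v 1.667 -4.564 -1.26
v 0.638 -2.449 -0.903
v 0.295 -3.313 -0.279
f 2 1 4
f 2 4 3
f 4 1 5
f 4 5 3
f 5 1 6
f 5 6 3
f 6 1 7
f 6 7 3
f 7 1 8
f 7 8 3
f 8 1 9
f 8 9 3
f 9 1 10
f 9 10 3
f 10 1 2
f 10 2 3
f 12 11 14
f 12 14 13
f 14 11 15
f 14 15 13
f 15 11 16
f 15 16 13
f 16 11 17
f 16 17 13
f 17 11 18
f 17 18 13
f 18 11 19
f 18 19 13
f 19 11 20
f 19 20 13
f 20 11 21
f 20 21 13
f 21 11 22
f 21 22 13
f 22 11 12
f 22 12 13
f 23 34 28
f 23 28 24
f 23 24 30
f 23 30 33
f 23 33 34
f 24 28 32
f 28 34 27
f 34 33 25
f 33 30 29
f 30 24 31
f 26 32 27
f 26 27 25
f 26 25 29
f 26 29 31
f 26 31 32
f 27 32 28
f 25 27 34
f 29 25 33
f 31 29 30
f 32 31 24
f 36 38 35
f 39 36 35
f 35 38 37
f 37 39 35
f 36 42 38
f 40 36 39
f 40 42 36
f 38 42 37
f 41 39 37
f 37 42 41
f 41 40 39
f 42 40 41
f 44 46 43
f 47 44 43
f 43 46 45
f 45 47 43
f 44 50 46
f 48 44 47
f 48 50 44
f 46 50 45
f 49 47 45
f 45 50 49
f 49 48 47
f 50 48 49



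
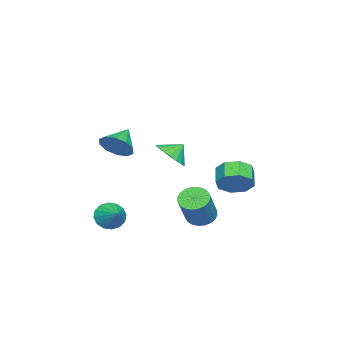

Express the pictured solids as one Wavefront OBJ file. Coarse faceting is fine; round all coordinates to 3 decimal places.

v -1.777 -0.828 0.078
v -1.194 -1.252 0.8
v -2.243 -0.272 0.782
v -0.952 -0.89 0.675
v -0.872 -0.515 0.431
v -0.972 -0.202 0.118
v -1.231 -0.013 -0.203
v -1.599 0.015 -0.469
v -2.001 -0.124 -0.626
v -2.359 -0.403 -0.643
v -2.602 -0.766 -0.518
v -2.681 -1.14 -0.274
v -2.581 -1.453 0.039
v -2.322 -1.642 0.36
v -1.955 -1.67 0.625
v -1.552 -1.531 0.783
v -2.857 2.317 -1.914
v -2.248 1.956 -1.179
v -3.154 1.623 -0.592
v -3.763 1.983 -1.326
v -2.447 2.702 -1.063
v -3.353 2.369 -0.475
v -2.886 3.222 -1.445
v -3.792 2.889 -0.858
v -3.308 3.212 -2.102
v -4.214 2.879 -1.514
v -3.466 2.677 -2.648
v -4.372 2.344 -2.061
v -3.267 1.931 -2.765
v -4.173 1.598 -2.177
v -2.828 1.411 -2.382
v -3.734 1.078 -1.795
v -2.406 1.421 -1.726
v -3.312 1.088 -1.138
v 3.516 -1.552 2.667
v 3.917 -1.955 3.416
v 2.304 -1.408 3.393
v 4.006 -1.382 3.451
v 3.908 -0.874 3.187
v 3.66 -0.625 2.724
v 3.358 -0.73 2.239
v 3.115 -1.149 1.918
v 3.026 -1.722 1.883
v 3.124 -2.23 2.147
v 3.372 -2.479 2.61
v 3.675 -2.374 3.095
v 1.445 2.05 -2.257
v 2.01 2.444 -2.684
v 3.219 2.504 -1.03
v 2.655 2.11 -0.603
v 1.841 2.685 -2.569
v 3.05 2.744 -0.915
v 1.611 2.829 -2.406
v 2.82 2.888 -0.752
v 1.356 2.855 -2.221
v 2.566 2.914 -0.567
v 1.115 2.758 -2.041
v 2.324 2.817 -0.387
v 0.924 2.553 -1.894
v 2.133 2.613 -0.24
v 0.813 2.272 -1.803
v 2.022 2.331 -0.148
v 0.797 1.957 -1.78
v 2.007 2.017 -0.126
v 0.881 1.656 -1.83
v 2.09 1.716 -0.176
v 1.05 1.416 -1.945
v 2.259 1.475 -0.291
v 1.28 1.272 -2.108
v 2.489 1.331 -0.454
v 1.534 1.246 -2.293
v 2.744 1.305 -0.639
v 1.776 1.343 -2.473
v 2.985 1.402 -0.819
v 1.967 1.547 -2.62
v 3.176 1.607 -0.966
v 2.078 1.829 -2.712
v 3.287 1.888 -1.057
v 2.093 2.143 -2.734
v 3.303 2.203 -1.08
v 2.566 -2.329 -2.609
v 3.14 -2.445 -3.225
v 3.434 -1.531 -1.951
v 2.909 -2.092 -3.349
v 2.587 -1.802 -3.275
v 2.259 -1.653 -3.023
v 2.013 -1.685 -2.659
v 1.915 -1.89 -2.282
v 1.992 -2.213 -1.993
v 2.223 -2.566 -1.868
v 2.545 -2.856 -1.942
v 2.873 -3.005 -2.195
v 3.119 -2.972 -2.559
v 3.217 -2.767 -2.936
f 2 1 4
f 2 4 3
f 4 1 5
f 4 5 3
f 5 1 6
f 5 6 3
f 6 1 7
f 6 7 3
f 7 1 8
f 7 8 3
f 8 1 9
f 8 9 3
f 9 1 10
f 9 10 3
f 10 1 11
f 10 11 3
f 11 1 12
f 11 12 3
f 12 1 13
f 12 13 3
f 13 1 14
f 13 14 3
f 14 1 15
f 14 15 3
f 15 1 16
f 15 16 3
f 16 1 2
f 16 2 3
f 18 17 21
f 18 21 19
f 19 21 22
f 19 22 20
f 21 17 23
f 21 23 22
f 22 23 24
f 22 24 20
f 23 17 25
f 23 25 24
f 24 25 26
f 24 26 20
f 25 17 27
f 25 27 26
f 26 27 28
f 26 28 20
f 27 17 29
f 27 29 28
f 28 29 30
f 28 30 20
f 29 17 31
f 29 31 30
f 30 31 32
f 30 32 20
f 31 17 33
f 31 33 32
f 32 33 34
f 32 34 20
f 33 17 18
f 33 18 34
f 34 18 19
f 34 19 20
f 36 35 38
f 36 38 37
f 38 35 39
f 38 39 37
f 39 35 40
f 39 40 37
f 40 35 41
f 40 41 37
f 41 35 42
f 41 42 37
f 42 35 43
f 42 43 37
f 43 35 44
f 43 44 37
f 44 35 45
f 44 45 37
f 45 35 46
f 45 46 37
f 46 35 36
f 46 36 37
f 48 47 51
f 48 51 49
f 49 51 52
f 49 52 50
f 51 47 53
f 51 53 52
f 52 53 54
f 52 54 50
f 53 47 55
f 53 55 54
f 54 55 56
f 54 56 50
f 55 47 57
f 55 57 56
f 56 57 58
f 56 58 50
f 57 47 59
f 57 59 58
f 58 59 60
f 58 60 50
f 59 47 61
f 59 61 60
f 60 61 62
f 60 62 50
f 61 47 63
f 61 63 62
f 62 63 64
f 62 64 50
f 63 47 65
f 63 65 64
f 64 65 66
f 64 66 50
f 65 47 67
f 65 67 66
f 66 67 68
f 66 68 50
f 67 47 69
f 67 69 68
f 68 69 70
f 68 70 50
f 69 47 71
f 69 71 70
f 70 71 72
f 70 72 50
f 71 47 73
f 71 73 72
f 72 73 74
f 72 74 50
f 73 47 75
f 73 75 74
f 74 75 76
f 74 76 50
f 75 47 77
f 75 77 76
f 76 77 78
f 76 78 50
f 77 47 79
f 77 79 78
f 78 79 80
f 78 80 50
f 79 47 48
f 79 48 80
f 80 48 49
f 80 49 50
f 82 81 84
f 82 84 83
f 84 81 85
f 84 85 83
f 85 81 86
f 85 86 83
f 86 81 87
f 86 87 83
f 87 81 88
f 87 88 83
f 88 81 89
f 88 89 83
f 89 81 90
f 89 90 83
f 90 81 91
f 90 91 83
f 91 81 92
f 91 92 83
f 92 81 93
f 92 93 83
f 93 81 94
f 93 94 83
f 94 81 82
f 94 82 83



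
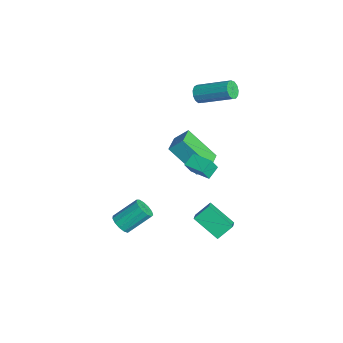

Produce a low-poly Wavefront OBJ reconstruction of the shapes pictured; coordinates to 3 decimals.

v 0.716 1.661 -2.847
v 1.574 1.356 -2.286
v 0.565 2.486 -2.166
v 1.423 2.181 -1.605
v 1.697 2.639 -3.815
v 2.555 2.334 -3.254
v 1.546 3.464 -3.134
v 2.404 3.159 -2.573
v 2.901 -2.628 -0.563
v 3.423 -2.823 -0.315
v 3.401 -1.628 0.671
v 2.879 -1.432 0.423
v 3.511 -2.61 -0.571
v 3.489 -1.415 0.416
v 3.405 -2.403 -0.824
v 3.383 -1.208 0.163
v 3.139 -2.268 -0.994
v 3.117 -1.072 -0.008
v 2.798 -2.246 -1.028
v 2.776 -1.051 -0.041
v 2.489 -2.346 -0.914
v 2.467 -1.15 0.072
v 2.311 -2.535 -0.689
v 2.289 -1.34 0.298
v 2.321 -2.753 -0.424
v 2.299 -1.558 0.563
v 2.514 -2.932 -0.203
v 2.492 -1.737 0.784
v 2.831 -3.014 -0.097
v 2.809 -1.819 0.89
v 3.169 -2.973 -0.138
v 3.147 -1.778 0.848
v 1.632 1.624 2.393
v 1.833 1.241 3.148
v 2.556 2.287 2.484
v 2.756 1.904 3.239
v 2.064 1.076 2.001
v 2.264 0.693 2.756
v 2.987 1.739 2.092
v 3.188 1.356 2.847
v -4.429 3.147 2.273
v -3.969 3.022 1.943
v -2.911 4.548 2.836
v -3.371 4.673 3.167
v -4.145 3.241 1.776
v -3.087 4.767 2.67
v -4.411 3.431 1.768
v -3.353 4.956 2.661
v -4.682 3.53 1.919
v -3.625 5.056 2.813
v -4.874 3.508 2.184
v -3.816 5.034 3.077
v -4.924 3.371 2.476
v -3.866 4.897 3.37
v -4.816 3.163 2.704
v -3.759 4.689 3.598
v -4.586 2.95 2.796
v -3.529 4.476 3.689
v -4.306 2.8 2.721
v -3.248 4.325 3.615
v -4.064 2.759 2.504
v -3.007 4.285 3.398
v -3.939 2.842 2.214
v -2.882 4.368 3.108
v -1.344 0.786 0.876
v -1.132 1.475 1.569
v -2.484 1.368 0.647
v -2.272 2.057 1.34
v -0.408 2.023 -0.64
v -0.196 2.712 0.053
v -1.548 2.605 -0.869
v -1.336 3.294 -0.176
f 2 4 1
f 5 2 1
f 1 4 3
f 3 5 1
f 2 8 4
f 6 2 5
f 6 8 2
f 4 8 3
f 7 5 3
f 3 8 7
f 7 6 5
f 8 6 7
f 10 9 13
f 10 13 11
f 11 13 14
f 11 14 12
f 13 9 15
f 13 15 14
f 14 15 16
f 14 16 12
f 15 9 17
f 15 17 16
f 16 17 18
f 16 18 12
f 17 9 19
f 17 19 18
f 18 19 20
f 18 20 12
f 19 9 21
f 19 21 20
f 20 21 22
f 20 22 12
f 21 9 23
f 21 23 22
f 22 23 24
f 22 24 12
f 23 9 25
f 23 25 24
f 24 25 26
f 24 26 12
f 25 9 27
f 25 27 26
f 26 27 28
f 26 28 12
f 27 9 29
f 27 29 28
f 28 29 30
f 28 30 12
f 29 9 31
f 29 31 30
f 30 31 32
f 30 32 12
f 31 9 10
f 31 10 32
f 32 10 11
f 32 11 12
f 34 36 33
f 37 34 33
f 33 36 35
f 35 37 33
f 34 40 36
f 38 34 37
f 38 40 34
f 36 40 35
f 39 37 35
f 35 40 39
f 39 38 37
f 40 38 39
f 42 41 45
f 42 45 43
f 43 45 46
f 43 46 44
f 45 41 47
f 45 47 46
f 46 47 48
f 46 48 44
f 47 41 49
f 47 49 48
f 48 49 50
f 48 50 44
f 49 41 51
f 49 51 50
f 50 51 52
f 50 52 44
f 51 41 53
f 51 53 52
f 52 53 54
f 52 54 44
f 53 41 55
f 53 55 54
f 54 55 56
f 54 56 44
f 55 41 57
f 55 57 56
f 56 57 58
f 56 58 44
f 57 41 59
f 57 59 58
f 58 59 60
f 58 60 44
f 59 41 61
f 59 61 60
f 60 61 62
f 60 62 44
f 61 41 63
f 61 63 62
f 62 63 64
f 62 64 44
f 63 41 42
f 63 42 64
f 64 42 43
f 64 43 44
f 66 68 65
f 69 66 65
f 65 68 67
f 67 69 65
f 66 72 68
f 70 66 69
f 70 72 66
f 68 72 67
f 71 69 67
f 67 72 71
f 71 70 69
f 72 70 71



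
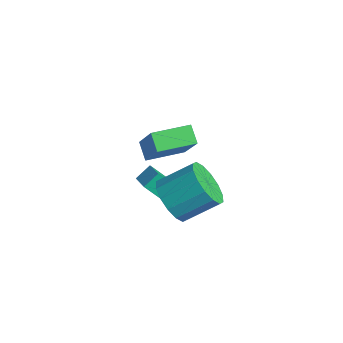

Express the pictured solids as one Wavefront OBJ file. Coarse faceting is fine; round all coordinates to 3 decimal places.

v -3.855 0.598 -3.86
v -4.601 0.769 -3.298
v -3.497 2.31 -3.907
v -4.243 2.482 -3.345
v -2.577 0.378 -2.095
v -3.323 0.55 -1.533
v -2.219 2.091 -2.142
v -2.965 2.262 -1.58
v -1.303 -0.196 -3.758
v -1.937 -1.045 -2.559
v -1.329 0.487 -3.288
v -1.964 -0.361 -2.089
v -0.376 -0.399 -3.411
v -1.011 -1.247 -2.212
v -0.403 0.285 -2.941
v -1.037 -0.564 -1.742
v 0.517 -0.95 -1.968
v 1.495 -1.051 -2.438
v 2.081 0.269 -1.503
v 1.103 0.37 -1.032
v 1.211 -0.691 -2.767
v 1.797 0.628 -1.832
v 0.741 -0.401 -2.882
v 1.327 0.918 -1.947
v 0.211 -0.258 -2.752
v 0.797 1.062 -1.817
v -0.237 -0.3 -2.412
v 0.349 1.019 -1.477
v -0.483 -0.516 -1.953
v 0.103 0.803 -1.018
v -0.461 -0.849 -1.497
v 0.125 0.471 -0.562
v -0.177 -1.208 -1.168
v 0.409 0.111 -0.233
v 0.293 -1.498 -1.053
v 0.879 -0.179 -0.118
v 0.823 -1.642 -1.183
v 1.409 -0.322 -0.248
v 1.271 -1.599 -1.523
v 1.857 -0.28 -0.588
v 1.517 -1.383 -1.982
v 2.103 -0.064 -1.047
f 2 4 1
f 5 2 1
f 1 4 3
f 3 5 1
f 2 8 4
f 6 2 5
f 6 8 2
f 4 8 3
f 7 5 3
f 3 8 7
f 7 6 5
f 8 6 7
f 10 12 9
f 13 10 9
f 9 12 11
f 11 13 9
f 10 16 12
f 14 10 13
f 14 16 10
f 12 16 11
f 15 13 11
f 11 16 15
f 15 14 13
f 16 14 15
f 18 17 21
f 18 21 19
f 19 21 22
f 19 22 20
f 21 17 23
f 21 23 22
f 22 23 24
f 22 24 20
f 23 17 25
f 23 25 24
f 24 25 26
f 24 26 20
f 25 17 27
f 25 27 26
f 26 27 28
f 26 28 20
f 27 17 29
f 27 29 28
f 28 29 30
f 28 30 20
f 29 17 31
f 29 31 30
f 30 31 32
f 30 32 20
f 31 17 33
f 31 33 32
f 32 33 34
f 32 34 20
f 33 17 35
f 33 35 34
f 34 35 36
f 34 36 20
f 35 17 37
f 35 37 36
f 36 37 38
f 36 38 20
f 37 17 39
f 37 39 38
f 38 39 40
f 38 40 20
f 39 17 41
f 39 41 40
f 40 41 42
f 40 42 20
f 41 17 18
f 41 18 42
f 42 18 19
f 42 19 20



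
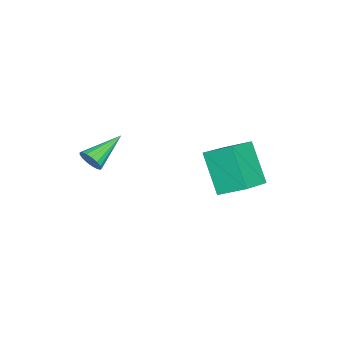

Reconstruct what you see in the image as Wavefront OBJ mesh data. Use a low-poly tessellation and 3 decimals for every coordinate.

v 3.882 -2.489 3.367
v 4.218 -2.315 3.819
v 2.478 -1.671 4.093
v 4.243 -2.105 3.631
v 4.185 -1.983 3.383
v 4.058 -1.978 3.131
v 3.891 -2.089 2.933
v 3.721 -2.292 2.834
v 3.588 -2.54 2.857
v 3.523 -2.777 2.997
v 3.54 -2.947 3.222
v 3.635 -3.013 3.479
v 3.787 -2.959 3.711
v 3.96 -2.797 3.864
v 4.116 -2.564 3.903
v -0.007 2.517 -0.011
v -0.967 1.637 1.724
v 0.031 3.73 0.625
v -0.929 2.849 2.36
v 1.669 2.091 0.7
v 0.709 1.21 2.435
v 1.707 3.303 1.336
v 0.747 2.423 3.071
f 2 1 4
f 2 4 3
f 4 1 5
f 4 5 3
f 5 1 6
f 5 6 3
f 6 1 7
f 6 7 3
f 7 1 8
f 7 8 3
f 8 1 9
f 8 9 3
f 9 1 10
f 9 10 3
f 10 1 11
f 10 11 3
f 11 1 12
f 11 12 3
f 12 1 13
f 12 13 3
f 13 1 14
f 13 14 3
f 14 1 15
f 14 15 3
f 15 1 2
f 15 2 3
f 17 19 16
f 20 17 16
f 16 19 18
f 18 20 16
f 17 23 19
f 21 17 20
f 21 23 17
f 19 23 18
f 22 20 18
f 18 23 22
f 22 21 20
f 23 21 22



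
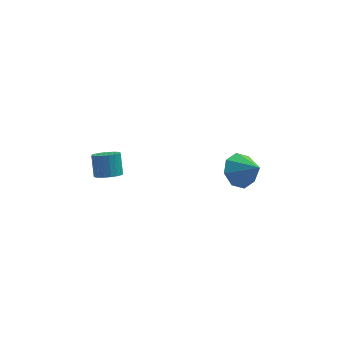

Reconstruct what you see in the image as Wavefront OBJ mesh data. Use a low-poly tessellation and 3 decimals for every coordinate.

v 3.501 3.396 -1.718
v 4.27 3.874 -2.035
v 4.319 2.684 -0.802
v 3.939 4.214 -1.474
v 3.35 4.075 -1.057
v 2.85 3.538 -1.027
v 2.731 2.917 -1.402
v 3.062 2.577 -1.962
v 3.651 2.716 -2.38
v 4.151 3.253 -2.41
v -2.464 1.804 -0.242
v -1.845 1.988 -0.316
v -1.937 2.66 0.588
v -2.556 2.476 0.662
v -1.977 2.172 -0.465
v -2.068 2.843 0.439
v -2.192 2.291 -0.576
v -2.284 2.962 0.328
v -2.455 2.327 -0.629
v -2.546 2.998 0.276
v -2.719 2.272 -0.615
v -2.811 2.943 0.29
v -2.939 2.136 -0.537
v -3.031 2.807 0.368
v -3.077 1.943 -0.407
v -3.169 2.614 0.497
v -3.109 1.726 -0.249
v -3.201 2.397 0.655
v -3.03 1.523 -0.09
v -3.121 2.194 0.814
v -2.853 1.368 0.042
v -2.944 2.039 0.947
v -2.608 1.289 0.126
v -2.7 1.96 1.031
v -2.339 1.298 0.146
v -2.43 1.97 1.05
v -2.091 1.396 0.099
v -2.183 2.067 1.003
v -1.908 1.564 -0.007
v -1.999 2.235 0.897
v -1.821 1.773 -0.154
v -1.912 2.445 0.75
f 2 1 4
f 2 4 3
f 4 1 5
f 4 5 3
f 5 1 6
f 5 6 3
f 6 1 7
f 6 7 3
f 7 1 8
f 7 8 3
f 8 1 9
f 8 9 3
f 9 1 10
f 9 10 3
f 10 1 2
f 10 2 3
f 12 11 15
f 12 15 13
f 13 15 16
f 13 16 14
f 15 11 17
f 15 17 16
f 16 17 18
f 16 18 14
f 17 11 19
f 17 19 18
f 18 19 20
f 18 20 14
f 19 11 21
f 19 21 20
f 20 21 22
f 20 22 14
f 21 11 23
f 21 23 22
f 22 23 24
f 22 24 14
f 23 11 25
f 23 25 24
f 24 25 26
f 24 26 14
f 25 11 27
f 25 27 26
f 26 27 28
f 26 28 14
f 27 11 29
f 27 29 28
f 28 29 30
f 28 30 14
f 29 11 31
f 29 31 30
f 30 31 32
f 30 32 14
f 31 11 33
f 31 33 32
f 32 33 34
f 32 34 14
f 33 11 35
f 33 35 34
f 34 35 36
f 34 36 14
f 35 11 37
f 35 37 36
f 36 37 38
f 36 38 14
f 37 11 39
f 37 39 38
f 38 39 40
f 38 40 14
f 39 11 41
f 39 41 40
f 40 41 42
f 40 42 14
f 41 11 12
f 41 12 42
f 42 12 13
f 42 13 14



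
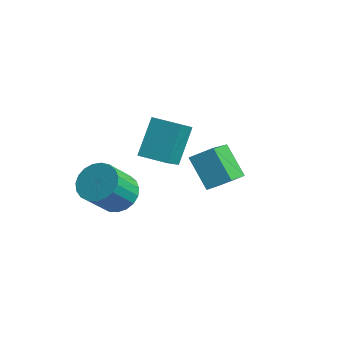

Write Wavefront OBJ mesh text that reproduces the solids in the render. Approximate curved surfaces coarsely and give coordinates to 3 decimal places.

v -1.482 -2.392 -0.351
v -0.764 -2.836 -0.6
v -0.94 -3.851 0.702
v -1.658 -3.408 0.951
v -0.623 -2.579 -0.38
v -0.798 -3.594 0.921
v -0.63 -2.29 -0.156
v -0.806 -3.306 1.145
v -0.785 -2.019 0.035
v -0.96 -3.034 1.336
v -1.06 -1.812 0.159
v -1.236 -2.828 1.46
v -1.408 -1.706 0.195
v -1.584 -2.721 1.496
v -1.769 -1.718 0.137
v -1.945 -2.734 1.438
v -2.081 -1.847 -0.006
v -2.256 -2.863 1.295
v -2.289 -2.07 -0.208
v -2.464 -3.086 1.093
v -2.357 -2.349 -0.435
v -2.533 -3.365 0.866
v -2.274 -2.635 -0.647
v -2.45 -3.651 0.654
v -2.055 -2.88 -0.808
v -2.23 -3.895 0.493
v -1.736 -3.04 -0.89
v -1.911 -4.055 0.411
v -1.373 -3.088 -0.879
v -1.549 -4.103 0.423
v -1.029 -3.015 -0.776
v -1.205 -4.031 0.525
v 1.159 -1.645 2.493
v 1.833 -1.087 2.977
v 0.627 0.069 1.256
v 1.302 0.627 1.739
v 2.218 -2.047 1.481
v 2.893 -1.489 1.964
v 1.687 -0.333 0.243
v 2.361 0.225 0.727
v -2.142 0.558 -0.658
v -1.65 -0.92 0.736
v -2.34 1.75 0.676
v -1.848 0.272 2.069
v -1.012 0.848 -0.749
v -0.52 -0.63 0.644
v -1.21 2.04 0.584
v -0.718 0.562 1.978
f 2 1 5
f 2 5 3
f 3 5 6
f 3 6 4
f 5 1 7
f 5 7 6
f 6 7 8
f 6 8 4
f 7 1 9
f 7 9 8
f 8 9 10
f 8 10 4
f 9 1 11
f 9 11 10
f 10 11 12
f 10 12 4
f 11 1 13
f 11 13 12
f 12 13 14
f 12 14 4
f 13 1 15
f 13 15 14
f 14 15 16
f 14 16 4
f 15 1 17
f 15 17 16
f 16 17 18
f 16 18 4
f 17 1 19
f 17 19 18
f 18 19 20
f 18 20 4
f 19 1 21
f 19 21 20
f 20 21 22
f 20 22 4
f 21 1 23
f 21 23 22
f 22 23 24
f 22 24 4
f 23 1 25
f 23 25 24
f 24 25 26
f 24 26 4
f 25 1 27
f 25 27 26
f 26 27 28
f 26 28 4
f 27 1 29
f 27 29 28
f 28 29 30
f 28 30 4
f 29 1 31
f 29 31 30
f 30 31 32
f 30 32 4
f 31 1 2
f 31 2 32
f 32 2 3
f 32 3 4
f 34 36 33
f 37 34 33
f 33 36 35
f 35 37 33
f 34 40 36
f 38 34 37
f 38 40 34
f 36 40 35
f 39 37 35
f 35 40 39
f 39 38 37
f 40 38 39
f 42 44 41
f 45 42 41
f 41 44 43
f 43 45 41
f 42 48 44
f 46 42 45
f 46 48 42
f 44 48 43
f 47 45 43
f 43 48 47
f 47 46 45
f 48 46 47



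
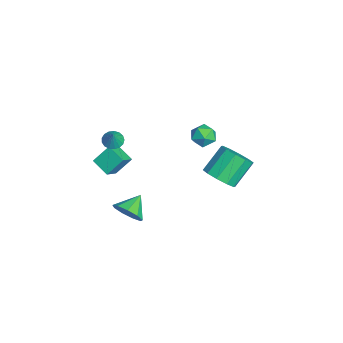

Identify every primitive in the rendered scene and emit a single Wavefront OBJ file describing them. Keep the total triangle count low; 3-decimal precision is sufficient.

v 0.277 2.216 3.363
v 0.741 1.993 4.015
v 0.519 1.027 2.785
v 0.983 0.804 3.437
v 0.161 0.886 3.521
v 0.011 1.621 3.878
v 1.249 1.399 2.922
v 1.099 2.134 3.279
v 1.342 1.489 3.742
v 0.669 1.172 4.113
v 0.591 1.848 2.687
v -0.082 1.531 3.058
v 4.426 -3.031 0.459
v 4.984 -2.268 0.291
v 3.534 -2.229 1.141
v 4.548 -2.339 -0.195
v 4.055 -2.734 -0.375
v 3.736 -3.268 -0.165
v 3.74 -3.691 0.337
v 4.065 -3.805 0.897
v 4.559 -3.557 1.251
v 4.991 -3.063 1.235
v 5.158 -2.553 0.856
v -4.008 -3.857 -2.335
v -4.193 -2.901 -1.288
v -3.071 -3.126 -2.837
v -3.256 -2.17 -1.79
v -3.204 -4.43 -1.67
v -3.389 -3.474 -0.623
v -2.267 -3.699 -2.172
v -2.452 -2.743 -1.125
v 0.501 2.432 -0.603
v 1.302 2.195 0.096
v 0.48 3.33 1.423
v -0.321 3.568 0.723
v 1.487 2.739 -0.255
v 0.665 3.875 1.072
v 1.295 3.166 -0.739
v 0.473 4.302 0.587
v 0.8 3.313 -1.172
v -0.022 4.448 0.155
v 0.191 3.123 -1.387
v -0.631 4.259 -0.06
v -0.3 2.67 -1.303
v -1.122 3.805 0.024
v -0.485 2.125 -0.952
v -1.307 3.261 0.375
v -0.293 1.698 -0.467
v -1.115 2.834 0.859
v 0.202 1.552 -0.035
v -0.62 2.687 1.292
v 0.811 1.741 0.18
v -0.011 2.877 1.507
v -1.008 -3.382 2.042
v -0.673 -3.887 1.834
v -0.452 -3.398 2.978
v -0.509 -3.646 1.74
v -0.459 -3.345 1.716
v -0.535 -3.052 1.765
v -0.719 -2.835 1.879
v -0.97 -2.744 2.029
v -1.23 -2.799 2.182
v -1.438 -2.987 2.303
v -1.549 -3.266 2.365
v -1.535 -3.572 2.352
v -1.401 -3.834 2.268
v -1.177 -3.993 2.132
v -0.914 -4.012 1.975
f 1 12 6
f 1 6 2
f 1 2 8
f 1 8 11
f 1 11 12
f 2 6 10
f 6 12 5
f 12 11 3
f 11 8 7
f 8 2 9
f 4 10 5
f 4 5 3
f 4 3 7
f 4 7 9
f 4 9 10
f 5 10 6
f 3 5 12
f 7 3 11
f 9 7 8
f 10 9 2
f 14 13 16
f 14 16 15
f 16 13 17
f 16 17 15
f 17 13 18
f 17 18 15
f 18 13 19
f 18 19 15
f 19 13 20
f 19 20 15
f 20 13 21
f 20 21 15
f 21 13 22
f 21 22 15
f 22 13 23
f 22 23 15
f 23 13 14
f 23 14 15
f 25 27 24
f 28 25 24
f 24 27 26
f 26 28 24
f 25 31 27
f 29 25 28
f 29 31 25
f 27 31 26
f 30 28 26
f 26 31 30
f 30 29 28
f 31 29 30
f 33 32 36
f 33 36 34
f 34 36 37
f 34 37 35
f 36 32 38
f 36 38 37
f 37 38 39
f 37 39 35
f 38 32 40
f 38 40 39
f 39 40 41
f 39 41 35
f 40 32 42
f 40 42 41
f 41 42 43
f 41 43 35
f 42 32 44
f 42 44 43
f 43 44 45
f 43 45 35
f 44 32 46
f 44 46 45
f 45 46 47
f 45 47 35
f 46 32 48
f 46 48 47
f 47 48 49
f 47 49 35
f 48 32 50
f 48 50 49
f 49 50 51
f 49 51 35
f 50 32 52
f 50 52 51
f 51 52 53
f 51 53 35
f 52 32 33
f 52 33 53
f 53 33 34
f 53 34 35
f 55 54 57
f 55 57 56
f 57 54 58
f 57 58 56
f 58 54 59
f 58 59 56
f 59 54 60
f 59 60 56
f 60 54 61
f 60 61 56
f 61 54 62
f 61 62 56
f 62 54 63
f 62 63 56
f 63 54 64
f 63 64 56
f 64 54 65
f 64 65 56
f 65 54 66
f 65 66 56
f 66 54 67
f 66 67 56
f 67 54 68
f 67 68 56
f 68 54 55
f 68 55 56



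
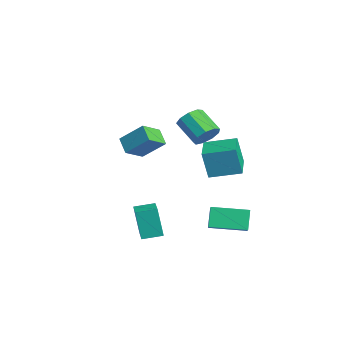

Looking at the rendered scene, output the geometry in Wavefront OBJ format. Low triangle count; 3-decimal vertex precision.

v -0.553 -3.439 -3.672
v -1.035 -3.603 -1.904
v -0.31 -2.308 -3.501
v -0.792 -2.472 -1.733
v 0.672 -3.748 -3.367
v 0.19 -3.912 -1.599
v 0.915 -2.617 -3.196
v 0.433 -2.781 -1.428
v -3.306 1.373 1.328
v -2.944 1.681 2.056
v -4.312 1.194 2.941
v -4.674 0.887 2.212
v -3.266 2.107 1.793
v -4.634 1.62 2.678
v -3.607 2.19 1.312
v -4.974 1.703 2.197
v -3.807 1.89 0.838
v -5.174 1.403 1.723
v -3.773 1.349 0.594
v -5.14 0.862 1.478
v -3.52 0.819 0.692
v -4.888 0.332 1.577
v -3.168 0.549 1.088
v -4.535 0.062 1.973
v -2.88 0.664 1.596
v -4.248 0.177 2.481
v -2.792 1.111 1.978
v -4.159 0.625 2.863
v 0.162 -4.709 4.035
v 0.815 -3.678 5.116
v -0.315 -3.64 3.304
v 0.338 -2.609 4.385
v 1.062 -4.691 3.475
v 1.715 -3.66 4.556
v 0.585 -3.622 2.744
v 1.238 -2.591 3.825
v 0.915 -0.037 -1.635
v 1.689 -0.309 -1.062
v 1.702 1.838 -1.805
v 2.476 1.565 -1.233
v 1.564 -0.405 -2.687
v 2.338 -0.678 -2.115
v 2.351 1.469 -2.858
v 3.125 1.197 -2.285
v 1.08 -0.112 1.693
v 0.88 -0.413 3.334
v 1.772 1.452 2.065
v 1.571 1.151 3.705
v 2.629 -0.811 1.755
v 2.428 -1.112 3.395
v 3.32 0.753 2.126
v 3.12 0.452 3.767
f 2 4 1
f 5 2 1
f 1 4 3
f 3 5 1
f 2 8 4
f 6 2 5
f 6 8 2
f 4 8 3
f 7 5 3
f 3 8 7
f 7 6 5
f 8 6 7
f 10 9 13
f 10 13 11
f 11 13 14
f 11 14 12
f 13 9 15
f 13 15 14
f 14 15 16
f 14 16 12
f 15 9 17
f 15 17 16
f 16 17 18
f 16 18 12
f 17 9 19
f 17 19 18
f 18 19 20
f 18 20 12
f 19 9 21
f 19 21 20
f 20 21 22
f 20 22 12
f 21 9 23
f 21 23 22
f 22 23 24
f 22 24 12
f 23 9 25
f 23 25 24
f 24 25 26
f 24 26 12
f 25 9 27
f 25 27 26
f 26 27 28
f 26 28 12
f 27 9 10
f 27 10 28
f 28 10 11
f 28 11 12
f 30 32 29
f 33 30 29
f 29 32 31
f 31 33 29
f 30 36 32
f 34 30 33
f 34 36 30
f 32 36 31
f 35 33 31
f 31 36 35
f 35 34 33
f 36 34 35
f 38 40 37
f 41 38 37
f 37 40 39
f 39 41 37
f 38 44 40
f 42 38 41
f 42 44 38
f 40 44 39
f 43 41 39
f 39 44 43
f 43 42 41
f 44 42 43
f 46 48 45
f 49 46 45
f 45 48 47
f 47 49 45
f 46 52 48
f 50 46 49
f 50 52 46
f 48 52 47
f 51 49 47
f 47 52 51
f 51 50 49
f 52 50 51

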